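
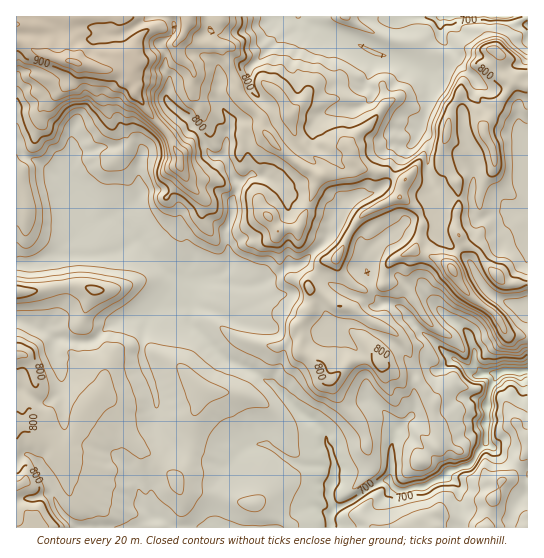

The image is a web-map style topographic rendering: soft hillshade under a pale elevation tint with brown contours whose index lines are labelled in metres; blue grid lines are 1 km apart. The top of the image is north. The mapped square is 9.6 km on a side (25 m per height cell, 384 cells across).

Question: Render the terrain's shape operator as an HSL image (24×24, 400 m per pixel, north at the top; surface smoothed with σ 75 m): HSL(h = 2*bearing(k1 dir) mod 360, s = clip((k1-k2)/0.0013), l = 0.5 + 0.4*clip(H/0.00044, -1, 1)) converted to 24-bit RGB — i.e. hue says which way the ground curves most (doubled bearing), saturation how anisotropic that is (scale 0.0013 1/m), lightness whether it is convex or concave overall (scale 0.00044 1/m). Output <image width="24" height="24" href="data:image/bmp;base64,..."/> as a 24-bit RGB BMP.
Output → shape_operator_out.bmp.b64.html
<image width="24" height="24" href="data:image/bmp;base64,Qk32BgAAAAAAADYAAAAoAAAAGAAAABgAAAABABgAAAAAAMAGAAATCwAAEwsAAAAAAAAAAAAAgIWnldykjxd5eZxTcaFhYpGNiV1/nntaWX9ZcmJijXFffqBga5mNepF8OESAamK7i8OecHusp5a6upG7WmuYU6+kwotXVZOkYK80ehByk7CEgoqLioV/c2OAeWKCorOXc3eYbIOfgJalp4qajHuMeoV2PzqTs9Q2VbEdLJA4RGYOwUtjqErAo12b27aiO2xm4pWNXx9sj6GGgIaCgpKJgVR9aZCUlqyRjXmNZnZ3cnN5i419jYGMkHeAUUeIm4tc1pKCCA1f7Ku6FKQADTMAw07gmK3PzFCgfVs0a6CMjI+Bh4J2e1xnc5yTeZ6bfmhumYNyb3Z7an1zh4dyiWxmfZB6Y0yHjGyNxNOlHSJkqMab2oS9trXtAJNedBUozpF6goede5iRkGWNioF/c2+EfKWAcWF4gmh3oJh9cW1wdHxvdHJqhqB+d4mUbkBqfoxkr8eMPjhrXJlct6VzjJx4SR21dRO0k82Qj5+AZGuNdl2QmYSGf5GEfpV+WFV1h3aEoo+GiHWHhnSHdqSfaq+kZixAd2VHetCIiFl1ozo7OGloqsqJkHZn0yp8A1ithr6Fl2VXXLKXWFx8nIWJk6SLfniLZ1F4hYZ6i6iZi5WzlJ23pWGIZjJPkEiY0eTNXKdYORlAvNOMQKGyd8WuuYDGuqP6AIXYuafZcstzPz2Mc2SEfZKJrZ6IYFlxdl6EjrCmgJ6KdGZecEg7g0tKb0mDYraSlMao1o/DICW90O3XS3OtOopKvYURMwUAMzMAMDMA37rgXCpxk59MPoI3t5qcd1ysd62sjotsi2RlfEtoipqzj6THZULIo9OZd2Zff1lfc8mPmjpAeMm9ixJDbfWMOQuK8InCu9L1a00mc0pIoXClk71sO10veWlRfHxrhH91hl6LerGfjI1Wc2JNN1WRzqGDWXNgdYFVXMeZl9XDWQ4+oP7Whg01JA8azP/PLijMWbqdWpR4UGthypCHYaZxQ31bYntpeX9ybYF5jYB2fH+Kd4CIO2lo3JpuT3G4esPNhWgsZD0aTOeCVw0vjB5UzP/y2aMAMiENmHnjr4zjoJ7it8fgv5/euH/Sa22db3GAcH5ugINug3NudWFfd0i2o/DSfTJCS7pMZjGo2rKejHg+TRdSzf7TSQBf+JagmbHzWF8gQWAqXm41bWQ0bmJCiXVig11qhHhyeGRieItSeEA9a1c2V4glEkcI8arxh9tVM0Rf5IfawZHYSMD0//7MFAB8cNhzbD1Si8CDV4yXbXuBg3yFiYB+fm9phG57jGp0oExmNd3dkWm6sm3FfnzkpOKuCSsi/ZCQQnFyNm9Dz41ZZ3hHzIZCba/Db1RpfmdsrMuRUGGKbmt+gXV1f4JyeW2CkURWPH1Rys2BLMWCQiCQvuXINn/B5KimM0xoKZ/K75vZWXM7NIMpZ1+dw9B1az9semKDgHSApceSXEZ3c2t6gm5ziYJyUmh0yTmoqzF8sO+yujlpFFaLx92zdT5vxH5efF9AJU0eLngU+4npatmkWlR5xMBmgkGhWXNTbY2Lwb6UUEFgc2R6kWeAoZN4O2GGji7e4fbTbNfNnHzSCzF3eWEobEBAY8qQy53bo4TNeLTWF9Xm+dLjQCB8ms2PWy183OiNRFl3qBc1SXw+SW92ZJFmrYJpRVCoEBUj8f/MTCuFTxJIxnGGoWGQhOXKS7OgiVJyrsOJS5RXWHI+RHkV9DW+pLRZRy5i5/rPPTVqsjCc3NmdHjhNjVZzoLpmVx4xDfx5j/uYdwxDRaChT3ugoNunnClaP6FeYoaeso/B2naIPmheO2Zneiuh68qOSULT08xSRURlN0KU6aWWIxAVOVwnt4A/oyfbzP/cLAcbld5yWj+PU65hRNR9mstksWWxRYFTRmw4y0512ni1V4+JEktn9ZiSWL+T0oWTOj93NmiCs4F37KLqN56/S1OU1PjThSViKzN4yNefLy1mlu6lnyK2jsqssWefZnijcampOUtvvdWEs267JUtZ9L+ISy+auksvq2rHKU9zrbA4fMPnqMToeI7JxLyXeC+2LVGfrdOVPS+CWsAJNMB5oGaJd5ygoHaslYivR2SKoHZSeFJOeGZhIY1M7SukjdCDSNDbeq3Ze7PLfq9neklHZYeZz62WVwxW3ep7NVWAh7rJssTiLVxzhIhgfHNddGtUeFVGdlVJXqmSfIepdbOxUUyVG+Ta1PfhOhBxf5Nig3xfk3Bcmo1mk5RcPa8/71/PoQyqRd+LyKFba7FDOT1ifXNjfWRooUWPkNNpXsewV3eMdpFcMqNGOqwnGdobo4wJ44DJ"/>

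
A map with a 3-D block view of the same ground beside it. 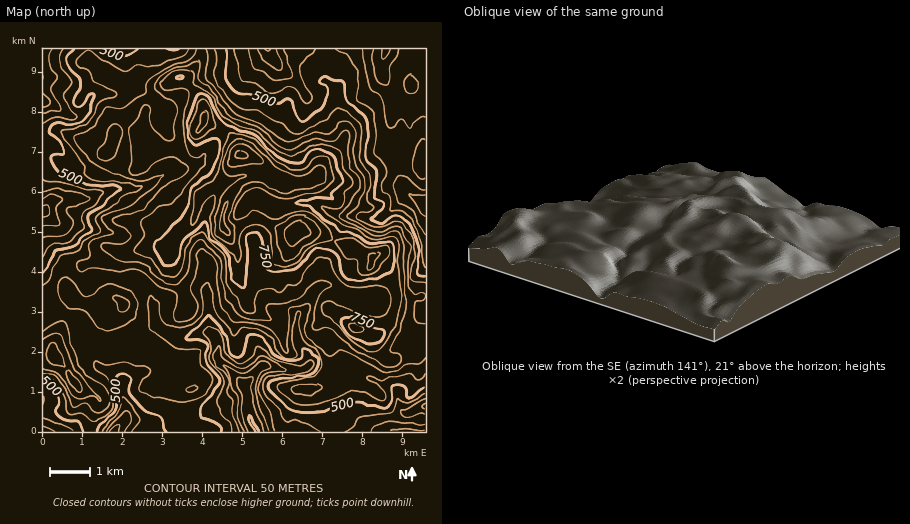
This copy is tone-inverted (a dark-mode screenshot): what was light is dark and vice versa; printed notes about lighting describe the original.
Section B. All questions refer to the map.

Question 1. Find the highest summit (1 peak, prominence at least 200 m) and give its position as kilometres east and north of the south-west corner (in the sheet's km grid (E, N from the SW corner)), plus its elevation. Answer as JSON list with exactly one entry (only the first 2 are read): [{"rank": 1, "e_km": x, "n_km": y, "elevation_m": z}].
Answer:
[{"rank": 1, "e_km": 4.96, "n_km": 6.94, "elevation_m": 962}]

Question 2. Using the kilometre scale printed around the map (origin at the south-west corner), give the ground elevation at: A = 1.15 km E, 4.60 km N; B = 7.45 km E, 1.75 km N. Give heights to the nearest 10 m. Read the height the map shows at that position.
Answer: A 590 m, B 580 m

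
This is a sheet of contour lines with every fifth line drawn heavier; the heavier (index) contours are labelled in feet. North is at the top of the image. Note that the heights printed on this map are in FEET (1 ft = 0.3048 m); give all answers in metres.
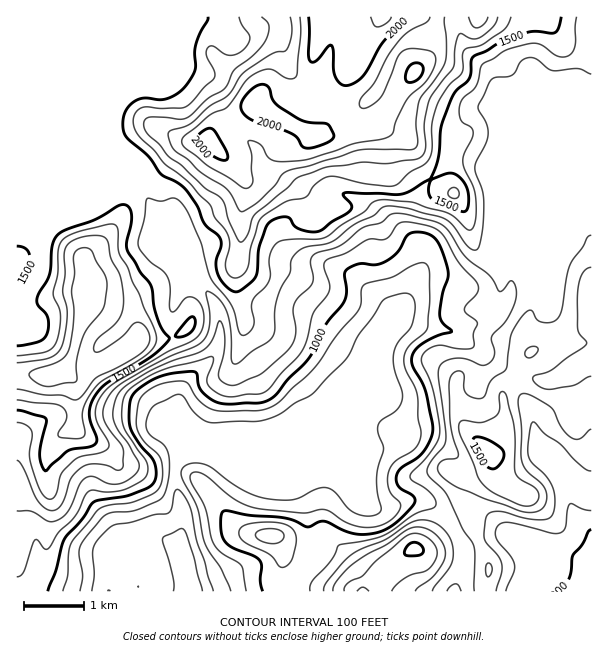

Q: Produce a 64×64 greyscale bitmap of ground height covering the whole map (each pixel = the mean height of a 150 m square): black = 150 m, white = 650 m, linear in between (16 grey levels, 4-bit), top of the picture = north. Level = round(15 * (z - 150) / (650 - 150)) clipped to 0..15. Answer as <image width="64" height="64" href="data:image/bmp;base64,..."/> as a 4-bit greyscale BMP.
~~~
<image width="64" height="64" href="data:image/bmp;base64,Qk12CAAAAAAAAHYAAAAoAAAAQAAAAEAAAAABAAQAAAAAAAAIAAATCwAAEwsAABAAAAAAAAAAAAAAABEREQAiIiIAMzMzAERERABVVVUAZmZmAHd3dwCIiIgAmZmZAKqqqgC7u7sAzMzMAN3d3QDu7u4A////AFVVRDMhESIiERASIzRFVVVWeIiImIh3ZmZndmVVVVREZVVEMyERIiIREBIjNEVVVVZniIiZiIh2Zmd3ZVVVVURlVVQzIREiIhEBEjM0RVVVVWZ4iJmZmIdmZ3dmVVVVRGZVVDMhERIhEQEiM0RFVmVVVmeIiZmZh2Znd2VVVVVEZlVUMyERERERASNERVZmZVVWZneImZmYdmd2ZVVVVVRmZlQzIhERERERI0VWZnZlVVZWZneJmYdmZ2ZVVVVVVWZmZUMyIRERERE0RVZnd2VVVVVVVniId2Z3ZVVVVmVVZmZmVDIiIhEREjRVVmZmVVVURDNEVnd2Z3dmVWZmZVVmZ3ZlQzIiIiISNFVVVUREREQzMzNFZmZnd2Znd3ZlVXd4h2VEQzMyIhI0RERDMzMzMzMzM0RVZmd3d3iId2Zmd4iHZlVVREMyI0REQzMzMzMzMzMzRFVmd3eIiZmHZmZ3iYh2ZmZVVDIjREMzMzMzMzMzMzRFVmd3iImZmIdmZniZmHZnd2ZVMjREMzMzMzMzMzMzNFVmd4iImZmIdmZmeJmYh3d3dmUzMzMzMzMzMzMzMzM0VWZ4iImZmIdmZmZ4mZmIiId3ZDMzMzMzMzMzMzMzMzNEVneIiamYdmZmd4iaqZmYiHZUMzMzMzMzMzMzMzMzMzRFZ3iaqZh2Zmd3iJqqqpmHZUMzMzMzMzMzMzMzMzMzM0RWeJqZmHZmd3eImqqqmYdUMzMzMzMzMzMzMzMzMzMzRFZ4mZmYdmd3h4iZqqqYdlQzMzMzMzMzMzMzMzMzMzNEVoiYiZh2d3iImZmqqph2VDMzMzMzMzMzMzMzMzMzM0RWiIiIiHd3iIiaqqq6mHZUMzMzNEREREMzMzMzMzMzRFeIiIiId3eIiKq7u7uYdlQzMzNFVVVVVDMzMzMzMzNEZ4h3iIh3iIiIu7zMy6mHZUMzNFVmZmZVQzMzMzMzM0Vnh3d4iIiIiIjMzMzMuph2VEREVmd2ZmVEMzMzMzMzRWd3d3iIiImZiMzMzMy7uph2VVVWZ3d2ZlRDMzMzMzRWZ3d3d3iIiJmZu7zMzLzLuph2ZlVnd3d2ZUQzMzMzNFZmd3ZneIiIiZmqqrzMu8zLqYh3ZmeId3dmVEMzMzM0VmZmZmd4iIiIiZmaq8y7u8y6mYh2Z4iHd3ZVQzMzMzRFVVVWZ3iIiIiImZmrzLu7vLqZmYdniIh3dmVEMzMzMzRVVVZneIiIiIiZmavMy7u7upmZl2eJiHd2ZVRDMzMzNEVVVmZ3iIiIiZmZq8zMu7upmJmXd4mId3ZlVEQzMzM0RVVmZmd3d3iJmZmrzczLu6mYiYd4mYiHdmZVREMzMzNFVWZmZ3d3eImZmqvNzMu6qZiIh3iZiId2ZlVUQzMzM0VVZmZmd3d4iZmaq83cy7qpmIiHiZmYh3dmZVRDMzMzRVVWZmZ3d3iJmZmrzdzLqpmIiHiaqpmId3ZlVEREMzREVVZnd3d3eImZmavMzMupmYiHiJqqmYh3dmVURERENERVZnd3d3d4iKmZq8zMu6mYiIeJmrqpiHd2VVVVVERERFZnd3d3d3eIqZmrzMy6mYiIiImau6mIh3ZmZVVVVERFVnd3d3d3d3iZmavMy7qYiIiIiZq7qYiIh3dmVVVUREVnh3d3d3d3d5iJmru7upiIiIiJmrupmZmZiHZmZlVEVmeId3d3d3d3iIiZmqqqmYiIiJmru6mZmZmZh3ZmVVVmeIh3d3d3d3eIiIiJmaqZiIiImqvMupmZqqmYh3ZmZ3eJmHd3d3d3d4iIiIiJmZmIiImau8zLqqqqqpmYd3eIiZmYd3d3d3d3iIiIiIiZmYiIiaq7zMy6qqqqmZmIiJmaqph3d3d3d3eIiIiIiIiIiZmaq7zN3Mu6qqmZmZqpmZqqmHd3d3d3d4iIiIiIiIiJmaq8zN3dzLuqqqqqqqqZmqmHd3d3d3d3iIiIiIiIiImaq8zd3d3My7uqu7u7uqmZmYd3d3d3d3eIiJmYiIiImau83d7d3d3czLu7u7u7upmYh3d3d3d3d4iJmZmIiImau83e7t3d3d3d3My7u7u7qZiHd3d3d3d3iIiZmZmZmau83e7u3d3d7u7t3czMzMupmIh3d3d3d3eIiIiZmZmau8zd7u3d3d3u7u7t3d3dy6mYiHd3d3d3d4iIiIiJmaq8zM3e7d3d7u7u7u7u3d3LqZiId3d3d3d3iIiIiIiZqru7vM3d3u7u7u7u7d3d3MupmIh3d3d3d3eIiIiIiImaqqqrzN3e7u7u3e7d3d3dy6mYh3d3d3d3d4iIiIiIiJmpmqq7zd7u7u7d3t3d3d3LqpiHd3d3d3d3iIiIiIiIiZmZmqu83u7u7d3e7d3d3dy6mYh3d3d3d3eIiIiIiIiIiImZqqvN7u3d3d7u3d3e3cupmHd3d3d3d4iIiIiIiIiIiJmqq7zd3d3d7u7t3d7ty7qYiHd3d3d3iIiIiIiIiIiIiaqru8zcze7u7+7d3u7cupiIh3d4iIiIiIiIiIiIiIiJqqqrvMzN7u7v/t3d3dy6mZiId4iIiIiIiIiIiIiIiImqqqq7zM3u7u7+7d3d3LqqmZiIiZmIiIiIiIiIiIiIiZqqqqu8ze7u7v/u3dzMu7uqmZmZmYiIiIiIiIiIiIiImqqqq7zN7u7u7/7t3cy7zLuqmZmZiIiIiIiIiIiIiIiZmqq7vM3u7u7v/+7d3LvMy6qqqpmI"/>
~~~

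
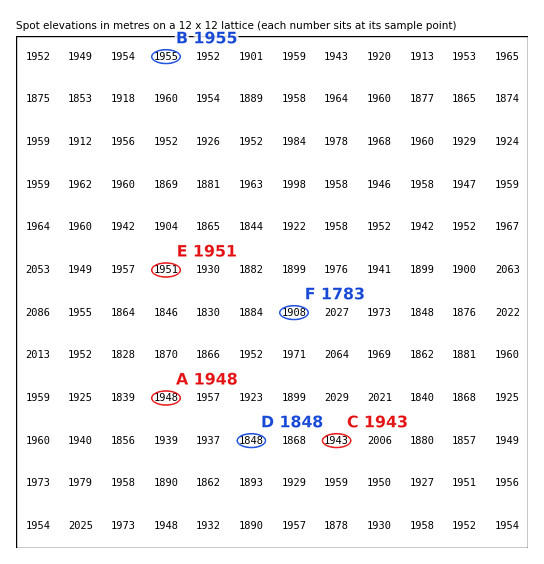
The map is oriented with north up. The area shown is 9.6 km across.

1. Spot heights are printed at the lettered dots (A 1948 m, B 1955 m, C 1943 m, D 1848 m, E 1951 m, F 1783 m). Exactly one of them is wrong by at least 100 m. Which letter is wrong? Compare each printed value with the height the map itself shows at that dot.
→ F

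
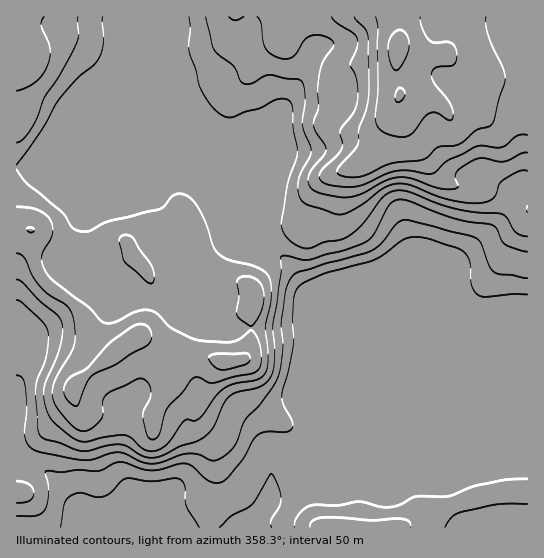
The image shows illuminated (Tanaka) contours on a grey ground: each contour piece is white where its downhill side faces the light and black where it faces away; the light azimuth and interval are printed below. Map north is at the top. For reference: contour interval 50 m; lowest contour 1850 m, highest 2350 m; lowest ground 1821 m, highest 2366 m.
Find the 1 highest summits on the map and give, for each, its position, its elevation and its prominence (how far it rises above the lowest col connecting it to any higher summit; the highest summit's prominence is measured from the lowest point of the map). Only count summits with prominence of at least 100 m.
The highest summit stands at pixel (398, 46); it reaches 2366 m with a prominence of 545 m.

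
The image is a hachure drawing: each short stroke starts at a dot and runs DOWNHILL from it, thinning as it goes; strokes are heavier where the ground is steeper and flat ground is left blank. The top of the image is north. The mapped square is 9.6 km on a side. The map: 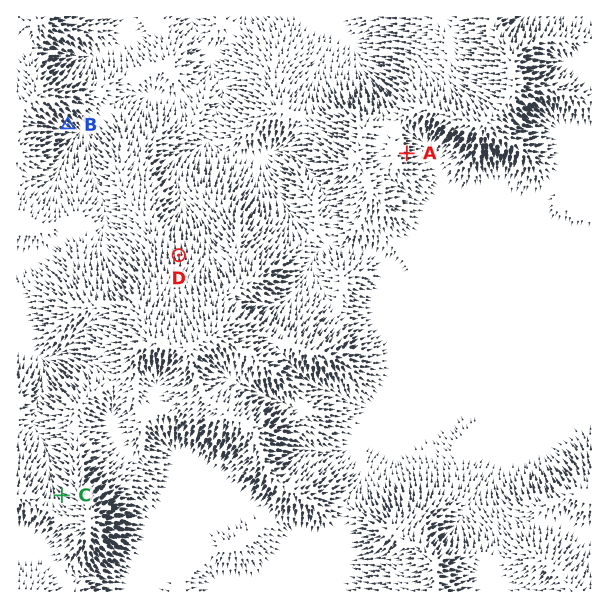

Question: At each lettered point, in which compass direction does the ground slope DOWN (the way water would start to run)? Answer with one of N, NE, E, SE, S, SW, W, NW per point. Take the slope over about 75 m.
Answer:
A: E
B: SE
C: NW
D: N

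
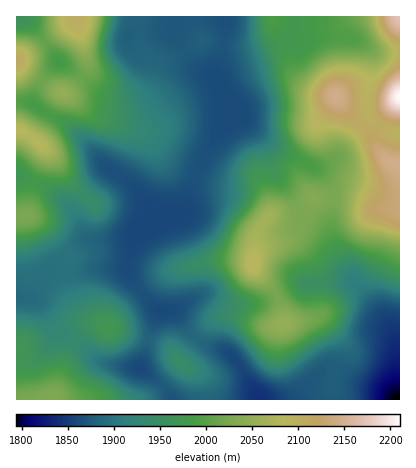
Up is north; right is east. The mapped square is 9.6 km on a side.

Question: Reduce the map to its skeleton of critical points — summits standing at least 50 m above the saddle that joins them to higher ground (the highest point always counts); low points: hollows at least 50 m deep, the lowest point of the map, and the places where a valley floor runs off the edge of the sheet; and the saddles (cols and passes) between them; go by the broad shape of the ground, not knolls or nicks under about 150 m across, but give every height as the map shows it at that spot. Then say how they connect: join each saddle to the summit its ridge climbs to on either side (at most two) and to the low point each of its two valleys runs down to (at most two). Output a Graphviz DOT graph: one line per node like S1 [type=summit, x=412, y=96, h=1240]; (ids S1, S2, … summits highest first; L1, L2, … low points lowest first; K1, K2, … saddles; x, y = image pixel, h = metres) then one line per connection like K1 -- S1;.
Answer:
graph terrain {
  S1 [type=summit, x=400, y=98, h=2211];
  S2 [type=summit, x=400, y=18, h=2173];
  S3 [type=summit, x=18, y=60, h=2109];
  S4 [type=summit, x=76, y=16, h=2104];
  S5 [type=summit, x=252, y=264, h=2090];
  S6 [type=summit, x=18, y=130, h=2085];
  S7 [type=summit, x=52, y=398, h=2031];
  S8 [type=summit, x=182, y=364, h=1944];
  L1 [type=low, x=398, y=398, h=1794];
  L2 [type=low, x=18, y=18, h=1957];
  K1 [type=saddle, x=400, y=54, h=2097];
  K2 [type=saddle, x=334, y=196, h=2026];
  K3 [type=saddle, x=276, y=296, h=2022];
  K4 [type=saddle, x=82, y=78, h=2011];
  K5 [type=saddle, x=36, y=182, h=1980];
  K6 [type=saddle, x=66, y=274, h=1898];
  K7 [type=saddle, x=196, y=340, h=1888];
  K8 [type=saddle, x=148, y=340, h=1882];
  K9 [type=saddle, x=186, y=50, h=1875];
  K10 [type=saddle, x=142, y=292, h=1867];
  K11 [type=saddle, x=196, y=176, h=1867];
  K1 -- S1;
  K1 -- S2;
  K1 -- L1;
  K2 -- S1;
  K2 -- S5;
  K2 -- L1;
  K3 -- S1;
  K3 -- S5;
  K3 -- L1;
  K4 -- S3;
  K4 -- S4;
  K4 -- L1;
  K4 -- L2;
  K5 -- S3;
  K5 -- S6;
  K5 -- L1;
  K6 -- S3;
  K6 -- S7;
  K6 -- L1;
  K7 -- S1;
  K7 -- S8;
  K7 -- L1;
  K8 -- S7;
  K8 -- S8;
  K8 -- L1;
  K9 -- S1;
  K9 -- S3;
  K9 -- L1;
  K10 -- S5;
  K10 -- S7;
  K10 -- L1;
  K11 -- S3;
  K11 -- S5;
  K11 -- L1;
}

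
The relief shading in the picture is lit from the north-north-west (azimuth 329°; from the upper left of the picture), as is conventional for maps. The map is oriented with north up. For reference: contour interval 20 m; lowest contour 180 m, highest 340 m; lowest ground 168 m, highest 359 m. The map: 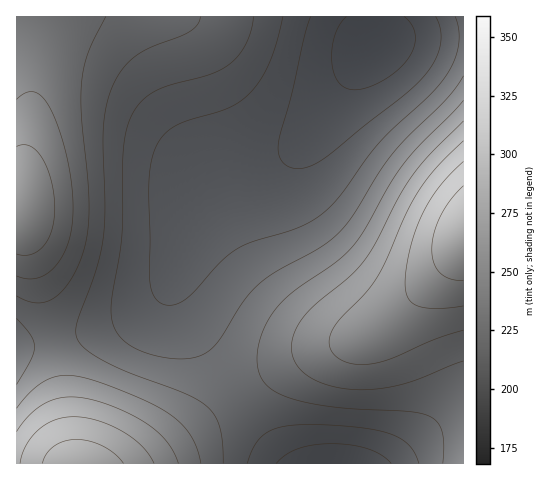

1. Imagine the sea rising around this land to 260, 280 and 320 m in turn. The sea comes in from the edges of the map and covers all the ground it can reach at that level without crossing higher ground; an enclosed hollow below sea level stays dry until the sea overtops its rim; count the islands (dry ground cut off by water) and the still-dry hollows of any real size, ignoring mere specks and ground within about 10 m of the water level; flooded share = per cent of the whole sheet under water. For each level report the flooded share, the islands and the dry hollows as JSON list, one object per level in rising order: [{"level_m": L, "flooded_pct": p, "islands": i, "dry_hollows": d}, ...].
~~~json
[{"level_m": 260, "flooded_pct": 56, "islands": 0, "dry_hollows": 0}, {"level_m": 280, "flooded_pct": 71, "islands": 0, "dry_hollows": 0}, {"level_m": 320, "flooded_pct": 93, "islands": 0, "dry_hollows": 0}]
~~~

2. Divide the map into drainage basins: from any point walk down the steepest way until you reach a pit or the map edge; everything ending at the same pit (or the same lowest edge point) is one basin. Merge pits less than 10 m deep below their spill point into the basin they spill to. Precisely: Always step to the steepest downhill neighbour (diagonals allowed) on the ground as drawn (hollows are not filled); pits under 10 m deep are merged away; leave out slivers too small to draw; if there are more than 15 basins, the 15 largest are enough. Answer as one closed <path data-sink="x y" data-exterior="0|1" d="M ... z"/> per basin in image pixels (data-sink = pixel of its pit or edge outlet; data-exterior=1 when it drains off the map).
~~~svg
<path data-sink="375 42" data-exterior="0" d="M463 16l-447 1 0 190 5 1 2 21 28 94 17 117 4 16 4 8 63 0 9-5 80-57 49-31 38-19 42-13 21-11 43-37 39-40 4-5z"/><path data-sink="335 463" data-exterior="1" d="M463 247l-42 44-43 37-21 11-42 13-30 14-57 36-63 47-25 14 323 1z"/><path data-sink="17 351" data-exterior="1" d="M20 207l-4 1 0 255 59 1-7-24-17-117-28-94z"/>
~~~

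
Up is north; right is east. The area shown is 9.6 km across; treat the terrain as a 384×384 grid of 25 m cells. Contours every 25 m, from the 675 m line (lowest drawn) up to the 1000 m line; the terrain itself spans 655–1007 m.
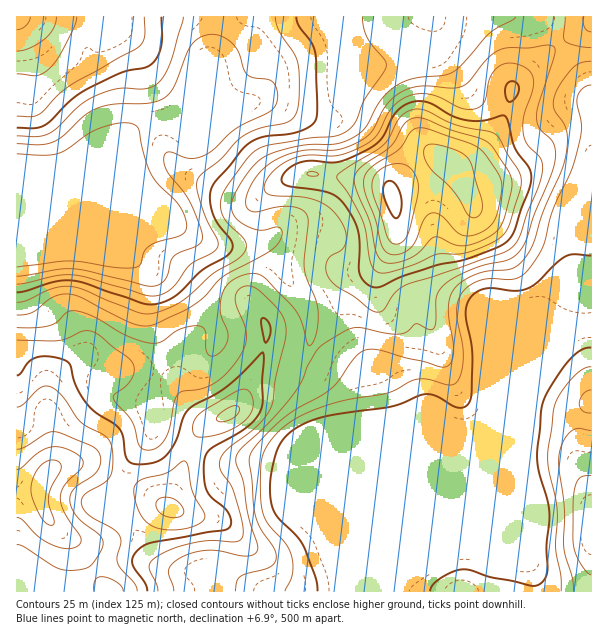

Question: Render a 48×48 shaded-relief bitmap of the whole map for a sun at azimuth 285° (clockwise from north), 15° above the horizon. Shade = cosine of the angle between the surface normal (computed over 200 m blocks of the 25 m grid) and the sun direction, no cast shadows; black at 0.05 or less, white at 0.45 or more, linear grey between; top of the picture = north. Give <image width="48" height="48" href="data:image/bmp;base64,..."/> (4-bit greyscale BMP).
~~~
<image width="48" height="48" href="data:image/bmp;base64,Qk32BAAAAAAAAHYAAAAoAAAAMAAAADAAAAABAAQAAAAAAIAEAAATCwAAEwsAABAAAAAAAAAAAAAAABEREQAiIiIAMzMzAERERABVVVUAZmZmAHd3dwCIiIgAmZmZAKqqqgC7u7sAzMzMAN3d3QDu7u4A////AIiIiJh1RFZ3d3ZndmZ4iIiJqpiIiImru4iIiIdlRVZ3d3dmZmZ4iIiJmpiIiIm8u4iId2ZVVVZneHdlVWZ4iIiIiZiIiIrMupmYdlVVVVVWd3ZVVWeIiIiIiIiIiIrdupmXZmVWd2VVZlRFVmeIiIiIiIiIiIreyqqGVWZ4iHZVZTI1Z3iIiIiIiIiIiIrey6l1RWiJqYdlZTE1Z4iIiIiIiIiIiIrey6ljNXiKqYdVZjIleIiIiIiIiIiIiIrdy6ljNFeJqYdVZkIkeIiIiIiIiIiIiIrdurp1REV5mZhVVkMkeIiIiIiIiIiIiJvMqbuXVURXmqlkVUM0aIiIiIiIiIiIiJzLmLuodlRFirp1RDM0Z4iIiIiIiIiIiKzLmKqod3ZEacyWUyIiR4iIiIiIiIiIiJzLmJmYd3dlaLy5dCERJGd4iIiIiIiIiJvKmJmHZndmeKzLp0ERI0Vnd3d4iId4iJvKmKmHZmd3eKu8ynMiNEVWZmZniIZniJvLmKqHZmd3eJmazKY0VlVWd2ZmeHVniIrLqaqHZnd2eJiJvLhUV2Zmd3Znd2RXiIm8upmHdnd3d4iIm7lkV3Zmd3d3h1NXiIirupmIh3d3d4h3mrp1Vndmd4iIh0NXiIiaqpmZmHd3iIh3ibuVRndmd4iIdjNXiIiJqpmZqXd3iZmHibuWRoh3d4d4dTNYiIiIiZmZmXd3mrqYiaqWVomHiHZ4dCNoiIiIiKqqmHd3iru6qrp2V4mYiHZ4dCNoiIiIiLu6h3d3iszLu7lmaJmYmGVnZCNXd3iIiLvLl3eHis3czLhmeaqZmGRWZDNGdmZ4iKu7mIiImrzMzLmHiqqZqXVFVTM1ZUV4iJmqmIiZmqu7zMuYmqqavJZEVVM0RDRniIiIiIiZmqqqvMupmqmazsdDV2QzMiNXiIiIiIiJmZqru7qZmqma39hDWIZCIRJHiIeIiIiIiJq8y6h3mqmb3tlDaJhjEAFGiIiIiIiIiJrN3Kh2eZmr3tlUaJl0EAEmiIiIiIiIiJrM3MqHd4mr3shVeJh1IQAUeIiIiIiIiaq8zNy5h3ib3bdmeIh2MhETZ3iIiIiImqqrvN3cuYib3bhniId2QzISRnd3d4iJqqmavN3d25ms3smIiIdlREQyNXd2Z3iJqpiKvNzMzKq87uypmIdlRFZTNHZVVneJqYeJvMy6u6q83/7KmHd1RFZkRGZDRWd4mYiImruqqqmr3//ah3iIZEZlVXZDNGZ3iIiIiKqqqqmZvv/ZdniZhUVmZndUNFZ3dmeIiImaq6qZrO/adniqljNWZodlREVndlZ4iIiJq7qYms3KiImrp0NFZod2ZVVndkVoiZiJq7qYiau6mZq7qFRFZnd2dmVWZURniZiImrqYiJmZmau7qHZVZndmd3ZmZURXiZiImqqYiIiIiZq7qIdmZmZlZ4d2ZURWiZiJmqmYiIiIiImqqZiIh2ZVZ4h2VVVWeIiJqZmIiIiIiImZmZmZmWZVV3h2VVVmeIiaqpmIiYiIiIiZmZmqqg=="/>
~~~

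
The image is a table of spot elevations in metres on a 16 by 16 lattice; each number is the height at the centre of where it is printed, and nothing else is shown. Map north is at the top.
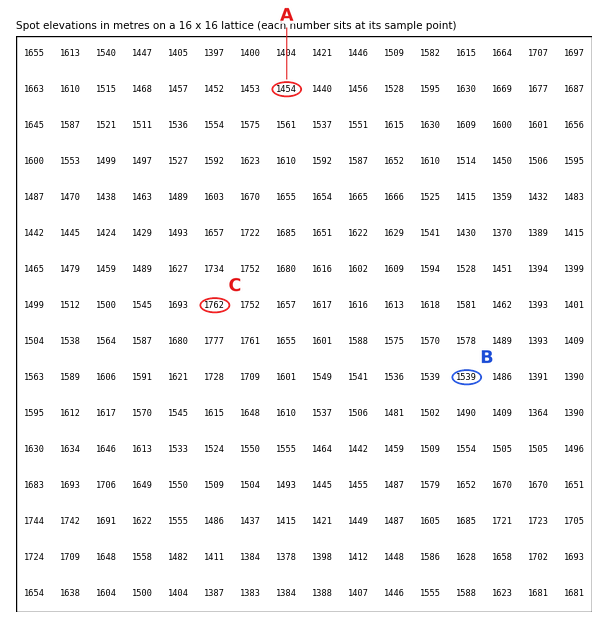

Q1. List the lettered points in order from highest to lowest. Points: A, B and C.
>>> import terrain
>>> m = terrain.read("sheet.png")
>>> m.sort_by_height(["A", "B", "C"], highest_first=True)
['C', 'B', 'A']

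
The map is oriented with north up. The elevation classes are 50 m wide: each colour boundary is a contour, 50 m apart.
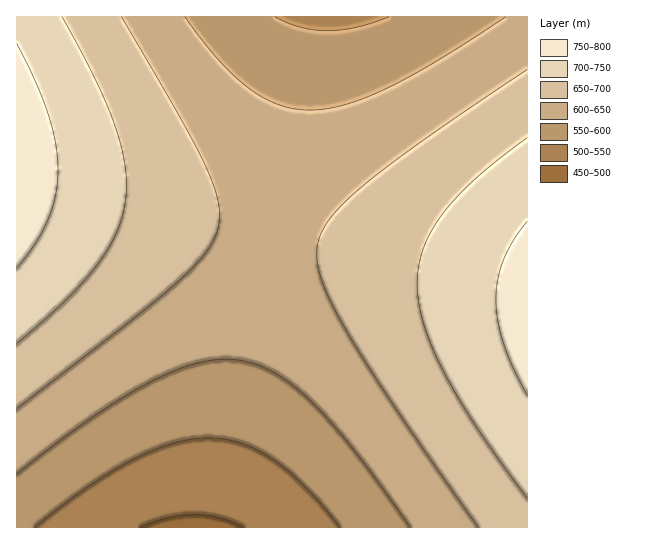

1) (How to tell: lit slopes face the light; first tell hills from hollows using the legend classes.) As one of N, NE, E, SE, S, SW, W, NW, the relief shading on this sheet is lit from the N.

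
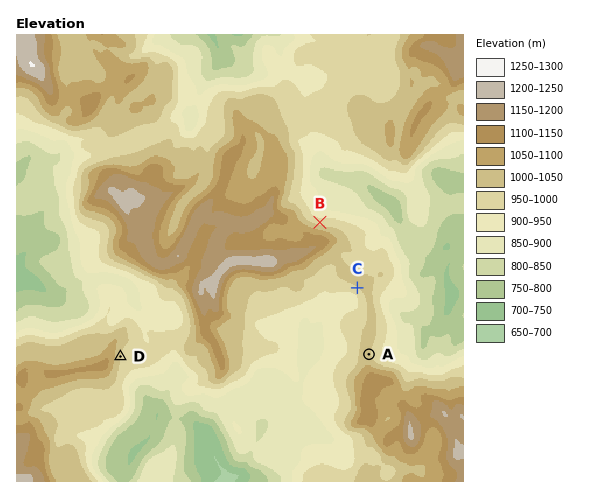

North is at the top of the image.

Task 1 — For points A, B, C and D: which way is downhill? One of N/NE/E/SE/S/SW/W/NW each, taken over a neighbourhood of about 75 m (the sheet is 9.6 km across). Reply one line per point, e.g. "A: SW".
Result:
A: E
B: N
C: SW
D: E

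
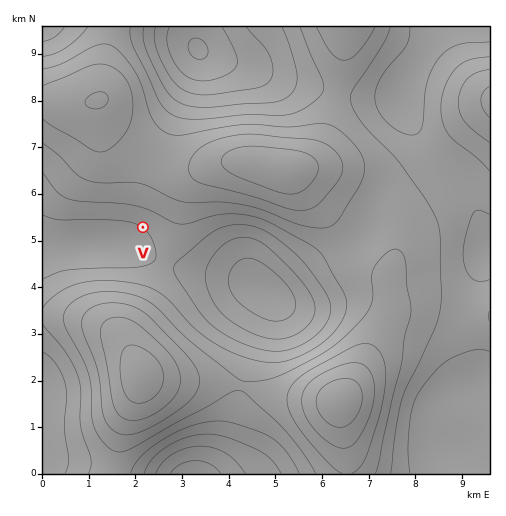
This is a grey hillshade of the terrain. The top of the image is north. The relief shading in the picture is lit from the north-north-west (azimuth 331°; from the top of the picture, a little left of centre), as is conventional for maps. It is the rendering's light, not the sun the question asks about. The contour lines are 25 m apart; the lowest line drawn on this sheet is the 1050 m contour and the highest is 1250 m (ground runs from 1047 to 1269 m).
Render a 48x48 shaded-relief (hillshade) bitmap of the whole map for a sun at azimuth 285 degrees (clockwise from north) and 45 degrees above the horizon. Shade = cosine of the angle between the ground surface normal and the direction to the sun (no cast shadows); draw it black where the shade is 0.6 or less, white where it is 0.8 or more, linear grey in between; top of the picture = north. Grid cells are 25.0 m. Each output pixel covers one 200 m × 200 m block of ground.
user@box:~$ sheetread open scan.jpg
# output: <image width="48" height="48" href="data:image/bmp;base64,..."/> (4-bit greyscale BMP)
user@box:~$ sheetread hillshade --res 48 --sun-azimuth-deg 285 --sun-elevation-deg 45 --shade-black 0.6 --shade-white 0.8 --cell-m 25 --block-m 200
<image width="48" height="48" href="data:image/bmp;base64,Qk32BAAAAAAAAHYAAAAoAAAAMAAAADAAAAABAAQAAAAAAIAEAAATCwAAEwsAABAAAAAAAAAAAAAAABEREQAiIiIAMzMzAERERABVVVUAZmZmAHd3dwCIiIgAmZmZAKqqqgC7u7sAzMzMAN3d3QDu7u4A////AJqruphkMiNWeJqpmZq7uqmGVERWd4iIiJqruqh1MiNWeJmZmZq7uql2QzNFZ4iImZqruql1MiNFZ4mZmZq7uqh1QzNFZ4iImaqru6l2QyI0Z4iIiZq7uph1MiNFZ3iImaq7y7mGUyI0VniIiJq7uphkMiI1Z3iIiaq8zLqXVDM0VneIiZq7uphkMRI0Z4iIiKq83cuoZUM0RWeIiZq8u6hlMREkZ4iIiKq83dypdUREVWeImaq8y6l1MREjVniIiKq83t25hlREVWeImavMzKmGQhEjVneIiKq83u3KhlRFVWd4iavMzLqHUyIjRWd4iKq83d3Kh1VFVmd4iZq8zLqXZDMzRWZ3iKq8zdy6h1VVZnd4iJq8zMuodVRERWZ3eKq8zMy6h2VVZnd4iJq8zcy5hmVVVWZ3d6q8zMuphmVVZmd3iJq7zdy6l2ZVVWd3eKq7y7qYdlVVZmd3eImrzd3LmHZmVmd3iKq7u7qYZlVVZmZ3eImrzN3LqYdmZmd4iau7u6mHZVVVZmZ3eImrvMzLqYh2Zmd4mbu7u6mHZlVWZmZ3eImrvMzLqph2Zmd4mbu7uqmIdmZmZWZneImru7u7qph3Zmd4mau7qpmId3ZmZVZneJqru7uqqZh3ZmZ3iaqqqpmYiHd2ZVZneJqru7qqmZh2ZmZniZqZmZmZmId2ZVZneJqqqqqZmZh2ZmZmiJmZmZmZmYh2ZVVniaqqqqmZmZh2ZmZWeIiIiZmZmZh2ZVVniaqqqpmZmZh3ZmVWd4h3iIiZmph2ZVVniaqpmYiImZmHd2ZWZ4d3eIiJmpmHZVVniZqZiId3iZmHd2ZWZ4d3d3eImZmHZVVniJmYh3ZniZmHd3Zmd4h3d3d4iZiHZmZneJmId2ZmeJmHd3ZmeJiHd3d4iIiHdmZ3iIiHZmZmeIiHd3d3iJmId3d4iIiId3d4iIh2ZVVWZ4iHd3d3iamYiHd4iJmYiIiIiIh2VVVVZ3iHd3d4mamZiHd4iJmZmIiIiIh2VVVVVnd3d3eImamZmHd3iJmamZmZmZiHZlVVVnd3d3iJmZmZmId3iImaqqqZmZiHdmZlZnd3eIiJmZmZmHd3eImaqqqpmZmId3ZmZnd3iImZmZmZmHd3d4iaqqqqmZmZiHdmZnd4mZmZmZmZiHdmZ3iZqqqqmZmZmId2ZmeImqqZmZmYiHZmZmeJmqqqmZmamYd2ZmeJq7qqmZmYiHZlVWZ4maqqmZmqqYh2ZmeJu7uqqpmZiHdURFZ4mZqqmZqqqph2ZmeKu8u7qqmZmIdUM0VniZqpmaqqqph2VWeKu8y7qqqpmYdkMzRniaqpmqqqqph2VVeJq7zLuqqqqYdkMzRXiaqpmqqrqph2VFaJqrzLuqq7qYdkMzRWiaqqqqq7uql2VFZ4mru7qqu7uodkMzRWiaqqmqq7uql2VEVniaqqqqu7updkMzRWiaqqmaq7u6l2VEVniJqpmaq7updkMzRWiaqqmaq7u6mGVEVWeImZmaq7uphkMzRXiaqqmZq7u6mGVERWeIiZmQ=="/>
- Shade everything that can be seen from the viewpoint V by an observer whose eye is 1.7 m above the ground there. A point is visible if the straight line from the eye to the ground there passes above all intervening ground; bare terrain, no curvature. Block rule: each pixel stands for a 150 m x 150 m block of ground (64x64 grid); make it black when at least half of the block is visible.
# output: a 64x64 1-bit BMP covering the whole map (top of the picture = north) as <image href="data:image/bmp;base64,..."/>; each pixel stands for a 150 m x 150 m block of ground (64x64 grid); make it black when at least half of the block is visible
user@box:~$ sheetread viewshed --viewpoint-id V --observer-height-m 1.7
<image width="64" height="64" href="data:image/bmp;base64,Qk0+AgAAAAAAAD4AAAAoAAAAQAAAAEAAAAABAAEAAAAAAAACAAATCwAAEwsAAAIAAAAAAAAA////AAAAAAAAAAAAAAAAAAAAAAAAAAAAAAAAAAAAAAAAAAAAAAAAAAAAAAAAAAAAAAAAAAAAAAAAAAAAAAAAAAAAAAAAAAAAAAAAAB4AAAAAAAAAPwAAAAAAAAB/gAAAAAAAAP/AAAAAAAAD/+AAAAAAAAf/8AAAAAAAH//4AAAAAAD///gAAAAA//+H/AAAAAP//AD8AAAAA//wABwAAAAH/8AAAAAAAAf/gAAAAAAAH/8AAAAAAAB//gAAAAAAAf/8AAAAAAAD//gAAAAAAA//+AAAAAAAH//wAAAAAAD//+AAAAAAAP//4AAAAAAA///AAAAAAAD//4AAAAAAAP//gAAAAAAA//+AAAAAAAD//8AAAAAAAP//wAAAAAAA//+AAAAAAAA//4AAAAAAAB//gAAAAAAAD/+AAAAAAAAD/AAAAAAAAAHwAAAAAAAAAMAAAAAAAAAAAAAAAAAAAAAAAAAAAAAAAAAAAAAAAAAAAAAAAAAAAAAAAAAAAAAAAAAAAAAAAAAAAAAAAAAAAAAAAAAAAAAAAAAAAAAAAAAAAAAAAAAAAAAAAAAAAAAAAAAAAAAAAAAAAAAAAAAAAAAAAAAAAAAAAAAAAAAAAAAAAAAAAAAAAAAAAAAAAAAAAAAAAAAAAAAAAAAAAAAAAAAAAAAAAAAAAAAAAAAAAAAAAAAAAAAAAA=="/>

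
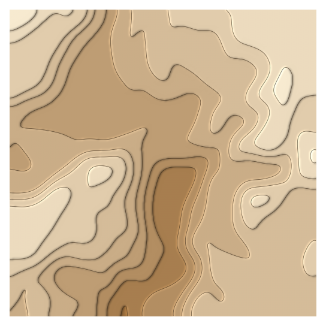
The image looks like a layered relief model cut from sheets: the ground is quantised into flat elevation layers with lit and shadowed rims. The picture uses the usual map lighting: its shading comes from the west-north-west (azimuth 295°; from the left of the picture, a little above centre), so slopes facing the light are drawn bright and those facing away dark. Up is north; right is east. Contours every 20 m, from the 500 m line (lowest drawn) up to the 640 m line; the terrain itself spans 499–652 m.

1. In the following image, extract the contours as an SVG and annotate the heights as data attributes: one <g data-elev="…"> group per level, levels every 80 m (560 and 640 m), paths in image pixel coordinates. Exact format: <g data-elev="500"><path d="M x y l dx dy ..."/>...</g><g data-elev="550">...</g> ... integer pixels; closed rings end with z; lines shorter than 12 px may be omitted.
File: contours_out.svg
<g data-elev="560"><path d="M73 316l5-9 0-5-20-15-4-7 1-6 5-5 8-3 35 6 22-15 4-4 9-21-2-32 6-29 0-27 5-14-2-2-3 0-34 11-30 1-24-8-30-4-3-1-1-3 9-10 20-10 10-9 17-36 26-35 4-14"/><path d="M10 147l4-3 4 1 10 12 3 7-1 4-5 3-15-2"/><path d="M117 10l-6 24 0 10 3 22 7 14 9 9 13 2 17 9 11 0 18-7 8 3 3 3 0 6-5 16-7 15 0 4 9 5 19 4 4 5-1 14-9 15-6 32-11 24 0 7 8 16 0 12-16 28-3 14"/></g><g data-elev="640"><path d="M316 150l-4 1-2 5 2 6 4 1"/><path d="M281 104l3 1 3-4 6-18-1-10-6-6-2 1-2 3-8 18 1 6z"/><path d="M10 31l8-3 11-7 6-5 2-6"/></g>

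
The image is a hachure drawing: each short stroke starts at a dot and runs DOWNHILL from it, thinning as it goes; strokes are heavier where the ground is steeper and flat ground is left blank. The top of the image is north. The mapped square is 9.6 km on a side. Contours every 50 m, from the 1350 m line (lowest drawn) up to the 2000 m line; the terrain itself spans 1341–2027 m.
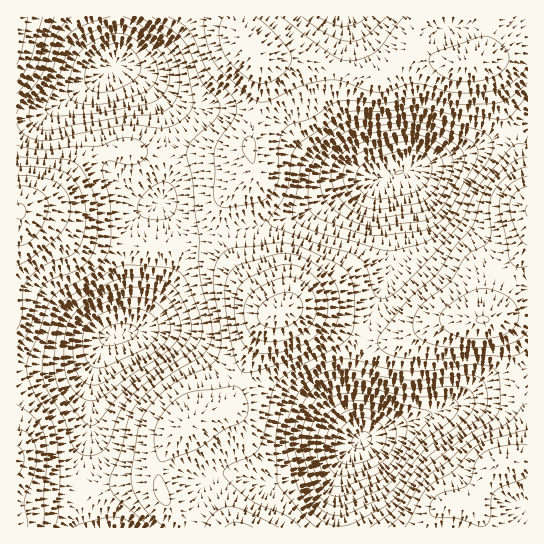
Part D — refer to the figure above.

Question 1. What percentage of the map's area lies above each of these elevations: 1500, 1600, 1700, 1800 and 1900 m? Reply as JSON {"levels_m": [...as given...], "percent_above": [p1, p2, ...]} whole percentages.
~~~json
{"levels_m": [1500, 1600, 1700, 1800, 1900], "percent_above": [94, 85, 70, 41, 10]}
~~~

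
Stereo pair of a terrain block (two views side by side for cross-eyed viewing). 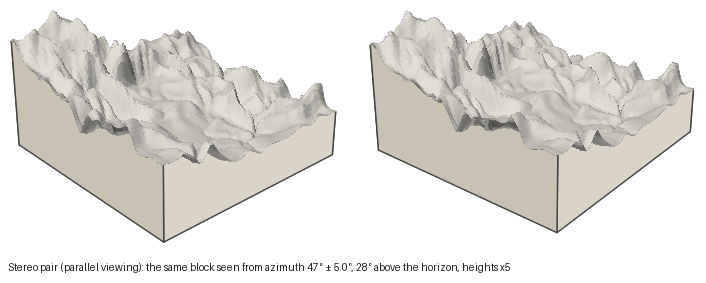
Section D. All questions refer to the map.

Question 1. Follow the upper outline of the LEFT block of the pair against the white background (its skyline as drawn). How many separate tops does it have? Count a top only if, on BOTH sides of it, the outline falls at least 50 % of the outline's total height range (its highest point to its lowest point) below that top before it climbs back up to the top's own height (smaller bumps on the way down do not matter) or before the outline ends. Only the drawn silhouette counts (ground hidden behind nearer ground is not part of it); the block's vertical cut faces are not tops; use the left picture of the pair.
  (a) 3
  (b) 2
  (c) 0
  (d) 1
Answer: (c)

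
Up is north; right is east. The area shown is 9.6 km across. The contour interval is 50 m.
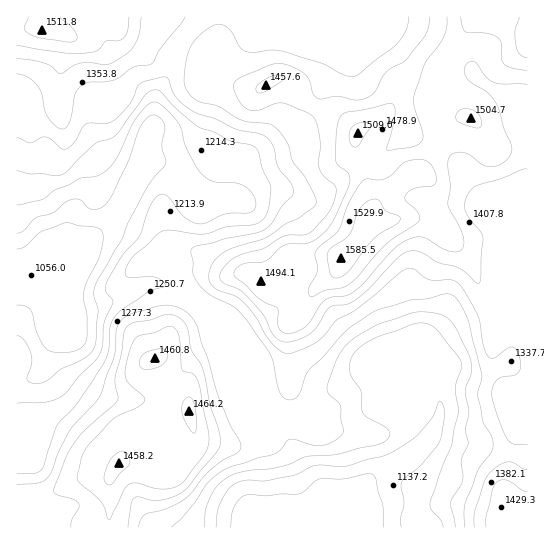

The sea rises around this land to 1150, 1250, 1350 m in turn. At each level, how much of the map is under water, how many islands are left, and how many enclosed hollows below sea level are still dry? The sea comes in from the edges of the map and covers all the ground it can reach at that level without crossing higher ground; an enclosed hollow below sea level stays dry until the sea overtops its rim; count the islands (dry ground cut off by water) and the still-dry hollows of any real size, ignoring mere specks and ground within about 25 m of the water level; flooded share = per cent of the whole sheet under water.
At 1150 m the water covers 11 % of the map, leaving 0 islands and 0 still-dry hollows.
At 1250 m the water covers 30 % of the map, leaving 0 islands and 0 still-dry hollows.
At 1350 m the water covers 56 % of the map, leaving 0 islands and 0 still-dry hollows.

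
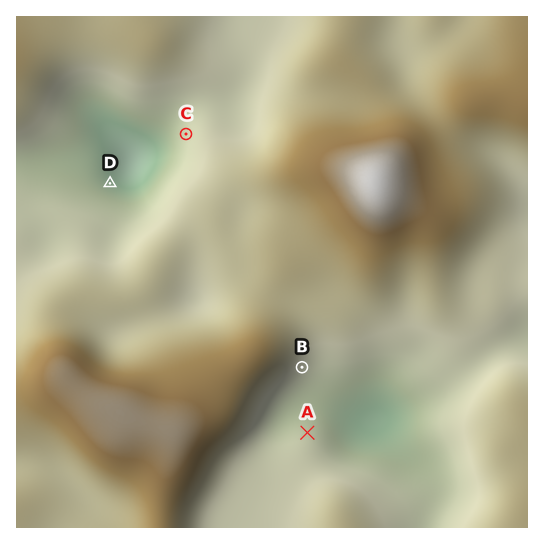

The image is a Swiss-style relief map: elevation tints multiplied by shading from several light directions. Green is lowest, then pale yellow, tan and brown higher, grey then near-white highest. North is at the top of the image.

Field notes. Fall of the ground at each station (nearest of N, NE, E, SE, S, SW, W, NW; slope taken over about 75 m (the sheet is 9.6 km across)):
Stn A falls N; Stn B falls SE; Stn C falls W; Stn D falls NE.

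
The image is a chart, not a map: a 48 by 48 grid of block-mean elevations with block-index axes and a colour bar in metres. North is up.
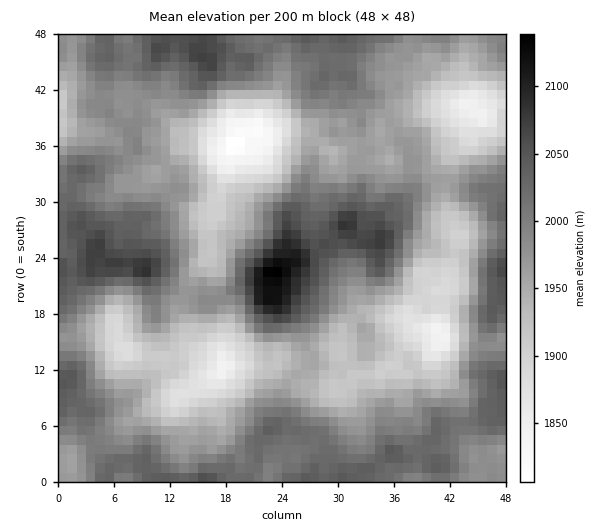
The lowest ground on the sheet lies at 1800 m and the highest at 2145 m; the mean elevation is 1975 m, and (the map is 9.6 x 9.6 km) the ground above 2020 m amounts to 22.3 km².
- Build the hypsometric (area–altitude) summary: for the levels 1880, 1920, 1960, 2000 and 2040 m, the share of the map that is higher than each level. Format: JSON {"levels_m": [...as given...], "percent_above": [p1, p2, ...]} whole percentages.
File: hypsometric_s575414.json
{"levels_m": [1880, 1920, 1960, 2000, 2040], "percent_above": [94, 82, 63, 36, 11]}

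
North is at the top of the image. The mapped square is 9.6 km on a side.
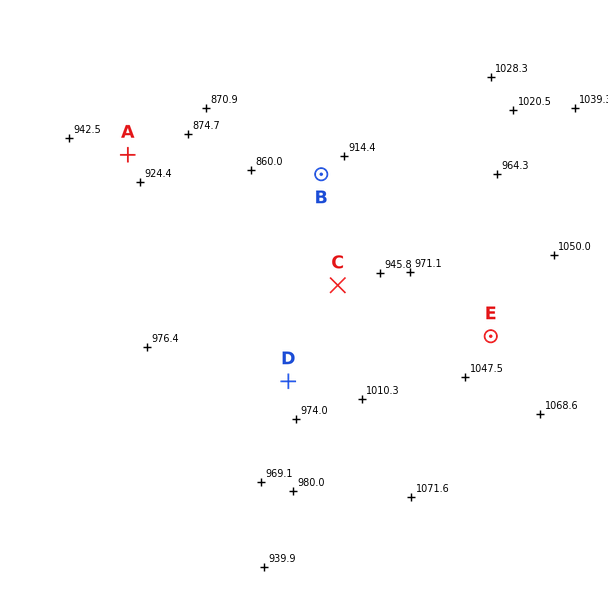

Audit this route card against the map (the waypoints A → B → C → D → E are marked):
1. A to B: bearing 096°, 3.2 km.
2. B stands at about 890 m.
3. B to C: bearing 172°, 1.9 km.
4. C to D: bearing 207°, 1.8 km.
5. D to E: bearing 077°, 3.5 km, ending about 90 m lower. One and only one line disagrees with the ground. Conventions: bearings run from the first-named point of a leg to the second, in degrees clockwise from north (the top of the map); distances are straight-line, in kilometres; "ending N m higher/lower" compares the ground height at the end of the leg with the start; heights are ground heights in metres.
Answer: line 5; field sense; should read higher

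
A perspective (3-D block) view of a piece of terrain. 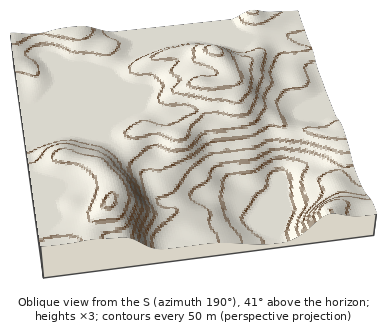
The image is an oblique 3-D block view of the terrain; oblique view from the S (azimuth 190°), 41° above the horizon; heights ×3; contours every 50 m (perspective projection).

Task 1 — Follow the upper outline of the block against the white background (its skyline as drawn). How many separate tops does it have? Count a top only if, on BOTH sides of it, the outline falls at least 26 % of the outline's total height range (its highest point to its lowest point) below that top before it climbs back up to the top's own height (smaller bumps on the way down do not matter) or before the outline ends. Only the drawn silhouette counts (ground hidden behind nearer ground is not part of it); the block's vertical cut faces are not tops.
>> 0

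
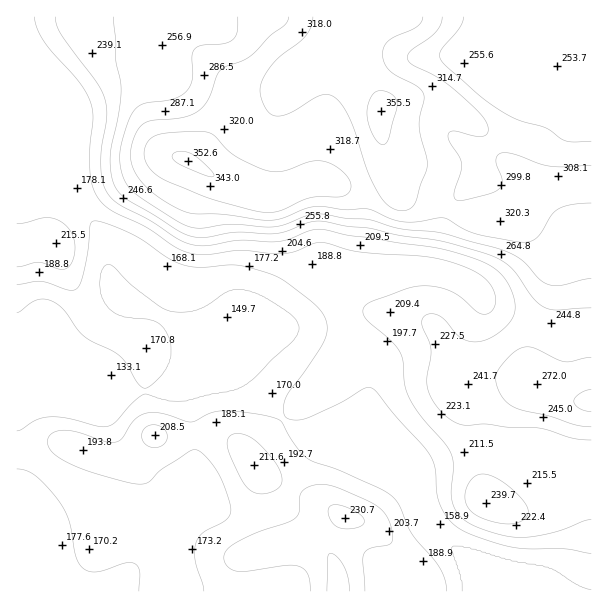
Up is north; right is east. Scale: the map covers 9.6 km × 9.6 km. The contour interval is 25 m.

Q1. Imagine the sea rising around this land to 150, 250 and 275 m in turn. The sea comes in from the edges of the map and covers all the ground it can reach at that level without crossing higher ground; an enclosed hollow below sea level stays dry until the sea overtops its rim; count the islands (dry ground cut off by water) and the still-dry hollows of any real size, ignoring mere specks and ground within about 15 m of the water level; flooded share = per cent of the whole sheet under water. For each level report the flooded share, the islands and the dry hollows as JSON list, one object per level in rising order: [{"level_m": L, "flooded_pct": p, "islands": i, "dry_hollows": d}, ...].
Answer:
[{"level_m": 150, "flooded_pct": 8, "islands": 0, "dry_hollows": 0}, {"level_m": 250, "flooded_pct": 66, "islands": 0, "dry_hollows": 0}, {"level_m": 275, "flooded_pct": 76, "islands": 0, "dry_hollows": 0}]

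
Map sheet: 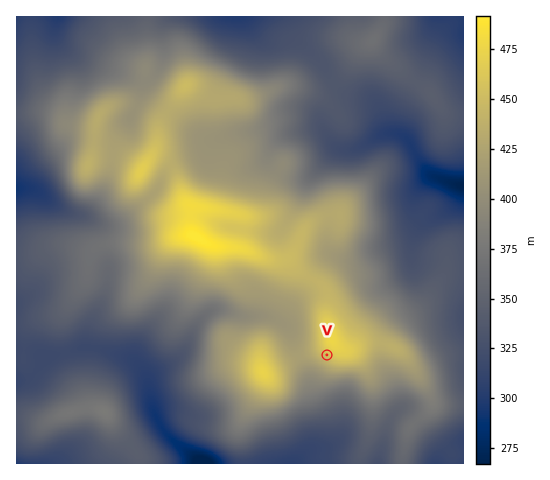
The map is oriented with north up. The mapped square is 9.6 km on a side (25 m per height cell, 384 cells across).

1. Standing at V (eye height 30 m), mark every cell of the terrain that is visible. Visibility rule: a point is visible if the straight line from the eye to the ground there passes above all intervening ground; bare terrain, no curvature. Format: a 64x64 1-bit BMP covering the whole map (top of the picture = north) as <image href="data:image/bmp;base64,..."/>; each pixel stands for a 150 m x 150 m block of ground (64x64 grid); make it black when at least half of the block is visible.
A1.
<image width="64" height="64" href="data:image/bmp;base64,Qk0+AgAAAAAAAD4AAAAoAAAAQAAAAEAAAAABAAEAAAAAAAACAAATCwAAEwsAAAIAAAAAAAAA////AAAAAAAAAAAA////AwAAAAB///8BAAAAAH///wAAAAAA////AAAAAAB///+AAAAAAA///8AAAAAAB///4AAAAAAH//PwAAAAAAP/8fAAAAAAB//h8AAAAAAH/+HgAAAAAA//98AAAAAAH///wAAAAAAf/+eAAAAAAB//g4AAAAAAH/8DAAAAAAAf/wYAAAAAAB/8AAAAAAAAH/gAAAAAAAAf+AAAAAAAA//wAAADAMAB/+AAAAHg/f//wAAAAeD////AAAAA4H///+AAAADgf///4AAAgEA////gAADAQB///8AAAOAAH///wAAAcAAP///AAAAwAAf/4eAAAAAAA/gA4AAAAAAAQADwAAAAAAAAMHwAAAAAAAD4PwAAAAAAA/wfAAAAAAA4AAYAAAAAAAAAAAAAAAAAAAAAAAAAAAAAAAAAAAAAAAAAAAAAAAAAAAAAAAAAAAAAAAAAAAAAAAAAAAAAAAAAAAAAAAAAAAAAAAAAAAAAAAAAAAAAAAAAAAAAAAAAAAAAAAAAAwAAAADAAAAHAAAAB+AAAAcAAAAP4AAADAAAAD/wAAAYAAAA8AAAABAAAABwAAAAEAAAAAAAAAAAAAAAAAAAAAAAAAAAAAAAAAAAAAAAAAwAAAAAAAAAHAAAAAAAAAA+AAAAAAAAAB4AAAAAAAAADwAAAAAAAAACAA=="/>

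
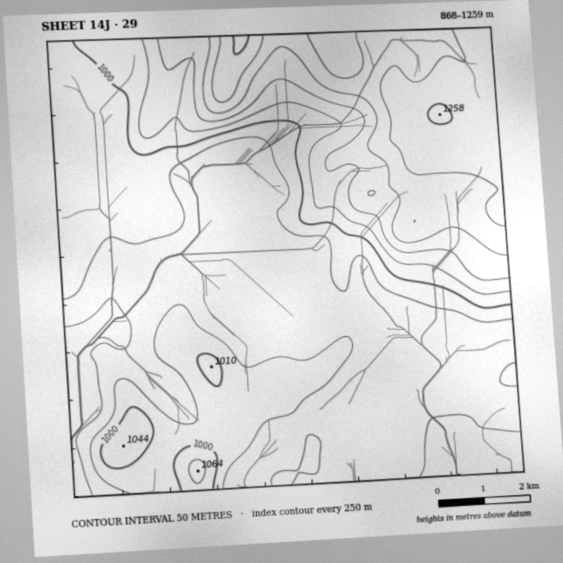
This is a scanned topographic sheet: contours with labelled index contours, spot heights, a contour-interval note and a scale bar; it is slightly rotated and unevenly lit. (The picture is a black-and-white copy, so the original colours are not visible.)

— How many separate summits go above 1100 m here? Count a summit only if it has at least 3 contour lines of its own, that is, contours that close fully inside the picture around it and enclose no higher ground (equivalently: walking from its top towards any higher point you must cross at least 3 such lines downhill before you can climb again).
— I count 0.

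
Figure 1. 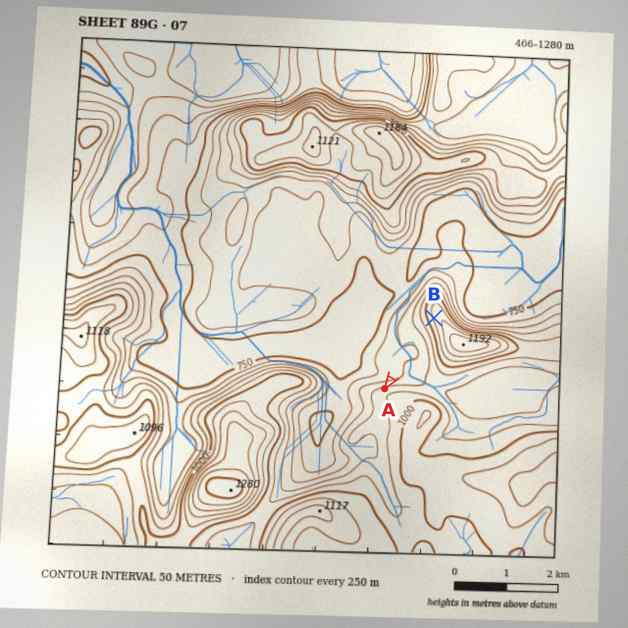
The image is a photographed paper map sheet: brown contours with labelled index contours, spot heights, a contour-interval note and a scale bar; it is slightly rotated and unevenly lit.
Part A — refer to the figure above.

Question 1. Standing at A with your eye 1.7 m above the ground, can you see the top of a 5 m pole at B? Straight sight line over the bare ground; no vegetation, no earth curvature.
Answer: yes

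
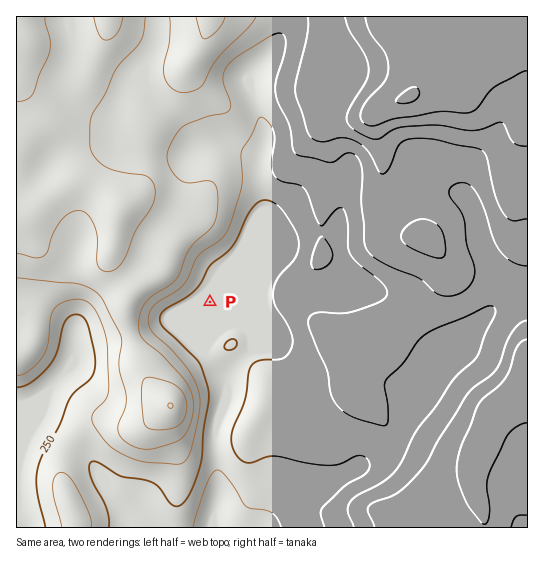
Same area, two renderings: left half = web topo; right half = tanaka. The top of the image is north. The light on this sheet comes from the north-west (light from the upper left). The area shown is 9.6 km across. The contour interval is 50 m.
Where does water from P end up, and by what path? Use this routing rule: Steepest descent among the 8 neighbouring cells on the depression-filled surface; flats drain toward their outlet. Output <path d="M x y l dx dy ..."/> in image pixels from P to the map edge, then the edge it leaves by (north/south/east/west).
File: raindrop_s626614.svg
<path d="M210 302l0 48-3 4 0 3 15 14 4 8 0 34-8 17-1 8-2 1 0 20 2 2 0 45-2 1 0 20"/>
exit: south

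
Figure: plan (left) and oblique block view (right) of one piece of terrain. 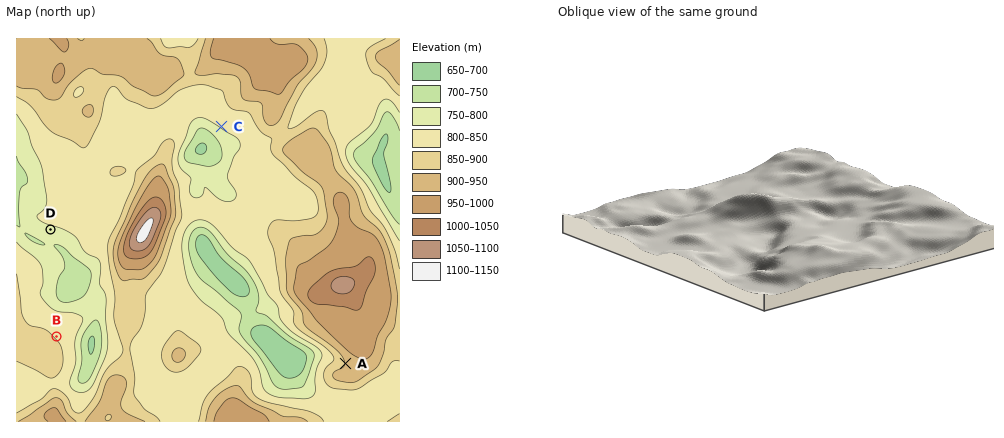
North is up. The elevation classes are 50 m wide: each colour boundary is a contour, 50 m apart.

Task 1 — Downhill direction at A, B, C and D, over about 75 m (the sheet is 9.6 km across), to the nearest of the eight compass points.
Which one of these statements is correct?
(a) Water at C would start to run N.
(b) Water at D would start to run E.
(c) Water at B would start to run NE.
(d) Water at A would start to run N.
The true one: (c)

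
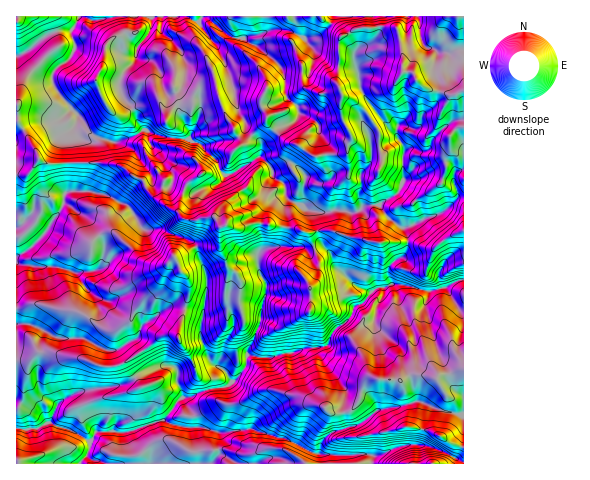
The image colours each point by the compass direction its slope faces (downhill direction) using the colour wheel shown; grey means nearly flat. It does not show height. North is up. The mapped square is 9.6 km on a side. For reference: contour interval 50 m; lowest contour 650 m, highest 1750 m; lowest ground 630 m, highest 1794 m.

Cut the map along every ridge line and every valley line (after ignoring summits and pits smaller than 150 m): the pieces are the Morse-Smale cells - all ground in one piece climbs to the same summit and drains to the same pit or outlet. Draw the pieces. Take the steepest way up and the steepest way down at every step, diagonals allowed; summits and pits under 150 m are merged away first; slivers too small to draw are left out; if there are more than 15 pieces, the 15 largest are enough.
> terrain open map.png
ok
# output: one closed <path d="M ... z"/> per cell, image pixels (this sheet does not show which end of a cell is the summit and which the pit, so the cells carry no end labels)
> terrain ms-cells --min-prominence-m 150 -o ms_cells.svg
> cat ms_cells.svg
<path d="M463 16l-268 0-5 9 0 4 22 39 5 17-11 0-6 2-5 7-2 8-12 0-2-1-5-13 2-17-9-16-8-4-15-2-9-7-2-4 1-6-9 0-17 10-6 26-7 13 12 25 10 9 6 0 13-8 19-6 6 2 6 14 0 6 12 8 0 16 9 9 6 2 9 13-2 4-15 10-1 4 5 3 4 1 12-5 8-2 5-3 6-8 10-3 23-15 5 1 9 10 1 8 8 6 5 6 1 36-7 21 22 2 4 2 17-2 6 4 7 16 4 5 15 14 16 6 6-4 13-3-2-16 8-9 8-5 3-5 1-12-5-10 38-15 17-15 6-2z"/><path d="M463 280l-17 8-14 3-32-7-23 4-14 15-10 5-2 8-19 17-6 13-22 2-33 10-23-2-2 11-14 15-7 5-12 1-24 10-7 0-19 22 12 6 12 2 13-1 18 5 35-3 26 9 6 0 29 16 23 2 33-1 2 1-1 8 92 0z"/><path d="M195 247l-21 11-6 6-10 20-21 23-7 14-13 9-13-1-27-18-15-1-21-6-10 0-15 5 0 118 9 3 11-1 11-6 5 0 30 13 8 6 0 7-9 15 289 0 2-4-2-5-33 1-23-2-29-16-6 0-26-9-35 3-18-5-13 1-12-2-12-6 19-22 7 0 24-10 12-1 7-5-10-14-7-2-5-5-10-24 0-11 6-31 0-21z"/><path d="M194 16l-114 0-10 15-9-1-8 2-11 6-16 14-9 4-1 118 11 1 12-17 10 6 67 0 8 4 10 9 6-10 0-6 10 12 3 9 5 4 8 2 6-4 13 5 5-9 11-5 2-4-5-9-19-15 0-16-12-8-2-10-6-12-23 6-13 8-6 0-10-9-12-25 7-13 6-26 17-10 9 0-1 6 2 4 9 7 15 2 8 4 9 16-2 17 5 13 2 1 12 0 2-8 5-7 16-3-4-16-22-39z"/><path d="M39 158l-12 17-11 0 0 133 15-4 10 0 21 6 15 1 27 18 13 1 13-9 7-14 21-23 10-20 6-6 14-6 8-7-7-5-28-10-17 0-6-6-6-14-7-6-5-2 14-22 0-4-10-8-8-4-13-1-54 1z"/><path d="M260 157l-30 18-5 0-6 8-5 3-8 2-12 5-9-3-7 20 3 6 7 4 26-3 9 10-3 1-1 14-3 3-20 3 10 26 0 21-6 31 0 11 10 24 5 5 7 2 10 14 14-15 1-16 6-9 8-22 0-11 5-14 0-12-7-12-1-16 7-7 12-1 5-4 5-19 0-27-3-12-11-9-1-8z"/><path d="M321 246l-10 3-32-3-14 2-6 4-1 13 2 9 6 9 0 12-5 14-1 16-13 26 1 5 23 2 33-10 22-2 6-13 19-17 2-8 10-5 5-6 3-4-16-7-15-14-4-5-7-16z"/><path d="M463 197l-5 1-17 15-38 15 5 10-1 12-3 5-8 5-8 9 0 9 3 6 16 2 25 5 14-3 18-9z"/><path d="M137 177l-3 1-5 8 1 1-10 15 5 2 7 6 6 14 6 6 17 0 28 10 7 7 18-1 5-4 1-14 3-1-9-10-17 3-15-2-6-7-19-12-10-10-3-7z"/><path d="M52 423l-5 0-11 6-20-1 1 36 63-1 7-8 3-13-8-6z"/><path d="M78 16l-60 0-2 5 0 34 10-3 16-14 11-6 8-2 9 1 4-4z"/><path d="M141 162l-6 14 9 6 3 7 10 10 21 13 7-23-13-5-5 4-12-3-2-3-3-9z"/>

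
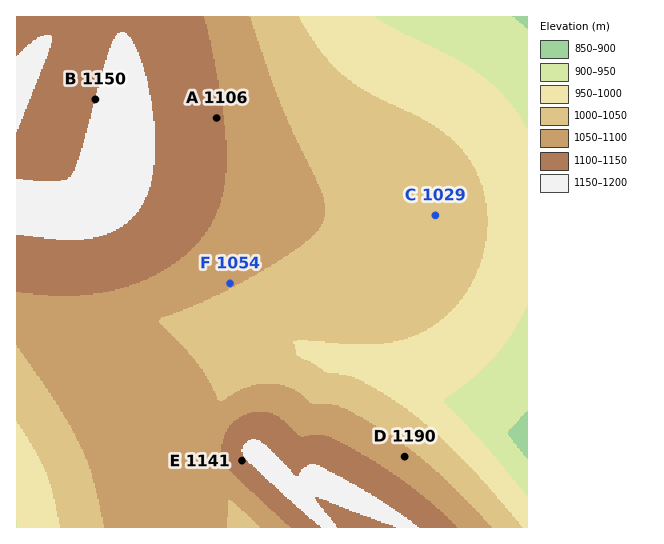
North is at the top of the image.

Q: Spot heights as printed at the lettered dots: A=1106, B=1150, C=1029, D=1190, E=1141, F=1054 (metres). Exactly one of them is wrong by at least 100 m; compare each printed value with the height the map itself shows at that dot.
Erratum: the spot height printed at D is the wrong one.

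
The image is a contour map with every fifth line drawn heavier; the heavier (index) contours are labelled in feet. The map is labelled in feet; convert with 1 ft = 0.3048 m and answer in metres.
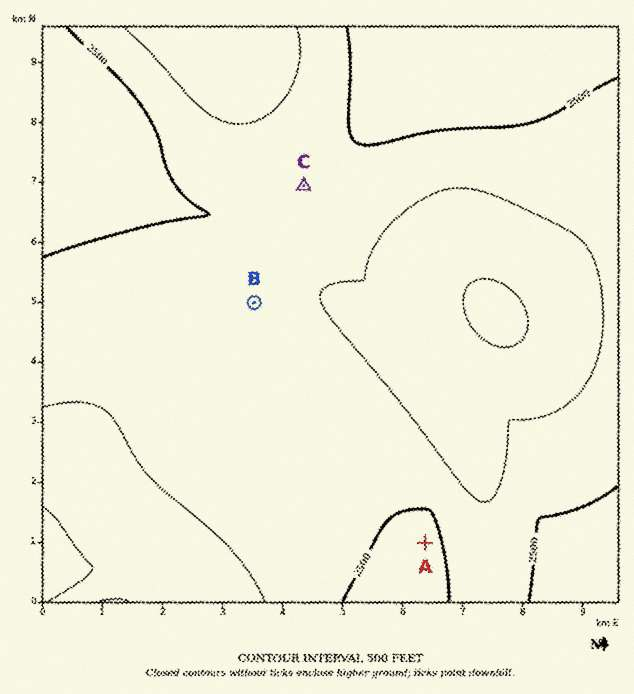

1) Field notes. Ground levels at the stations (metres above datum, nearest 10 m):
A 740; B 830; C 780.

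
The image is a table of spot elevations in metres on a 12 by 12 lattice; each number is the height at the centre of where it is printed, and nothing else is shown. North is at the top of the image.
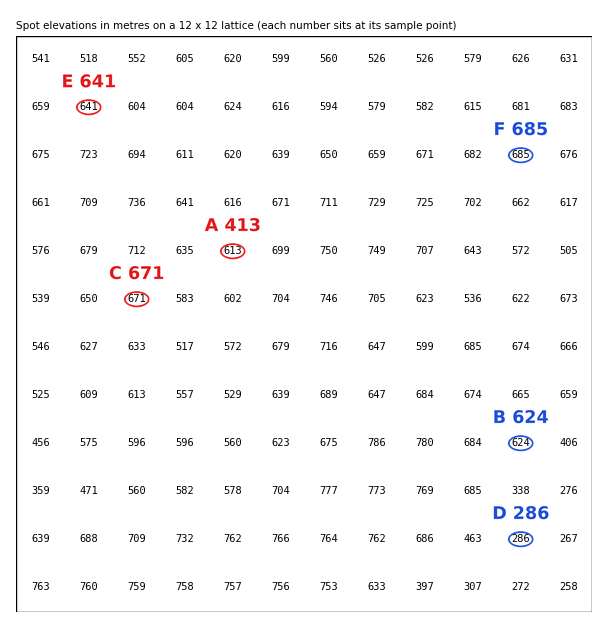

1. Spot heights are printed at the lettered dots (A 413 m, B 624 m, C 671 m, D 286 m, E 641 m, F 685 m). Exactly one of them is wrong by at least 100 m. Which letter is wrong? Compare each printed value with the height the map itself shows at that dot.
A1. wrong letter A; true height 613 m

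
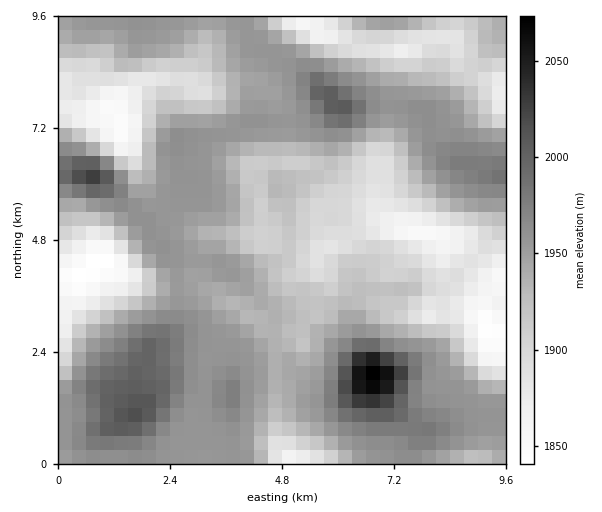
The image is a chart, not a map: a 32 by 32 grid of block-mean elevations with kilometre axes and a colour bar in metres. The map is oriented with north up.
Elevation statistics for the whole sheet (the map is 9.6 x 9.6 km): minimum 1840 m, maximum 2075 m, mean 1935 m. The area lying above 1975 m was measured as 10.4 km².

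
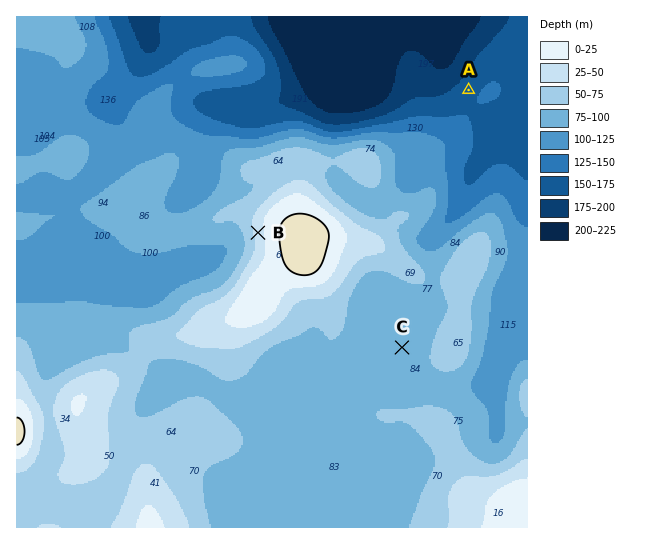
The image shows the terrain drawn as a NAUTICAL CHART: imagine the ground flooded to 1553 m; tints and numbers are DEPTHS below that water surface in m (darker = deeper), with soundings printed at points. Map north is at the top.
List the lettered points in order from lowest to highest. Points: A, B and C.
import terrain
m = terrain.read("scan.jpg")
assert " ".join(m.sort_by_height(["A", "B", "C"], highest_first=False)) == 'A C B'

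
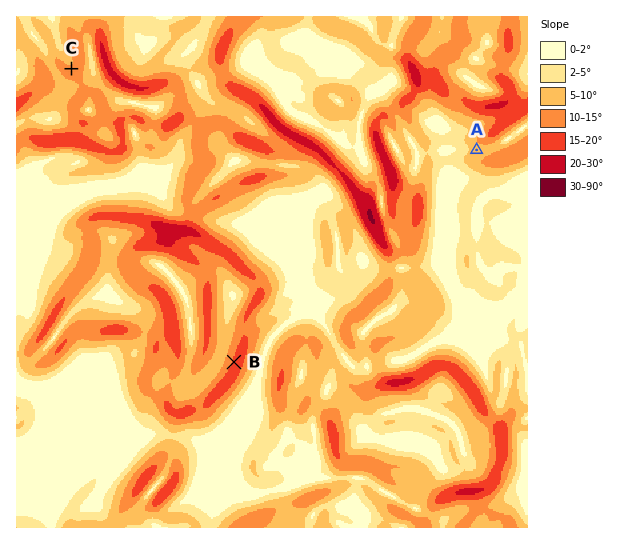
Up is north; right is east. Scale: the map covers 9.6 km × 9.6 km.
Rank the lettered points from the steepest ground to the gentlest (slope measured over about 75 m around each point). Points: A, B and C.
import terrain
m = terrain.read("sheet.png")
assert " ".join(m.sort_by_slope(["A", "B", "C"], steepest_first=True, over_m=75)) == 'B C A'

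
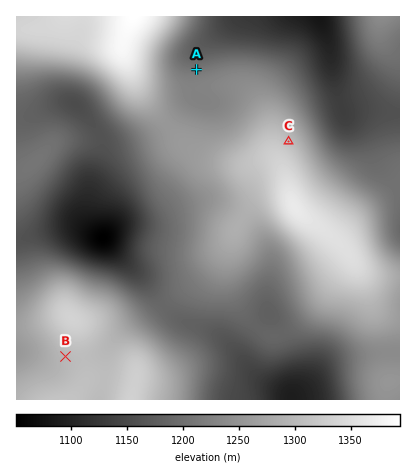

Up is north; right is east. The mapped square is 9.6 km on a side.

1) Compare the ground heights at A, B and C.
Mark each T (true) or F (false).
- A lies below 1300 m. T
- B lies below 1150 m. F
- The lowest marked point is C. F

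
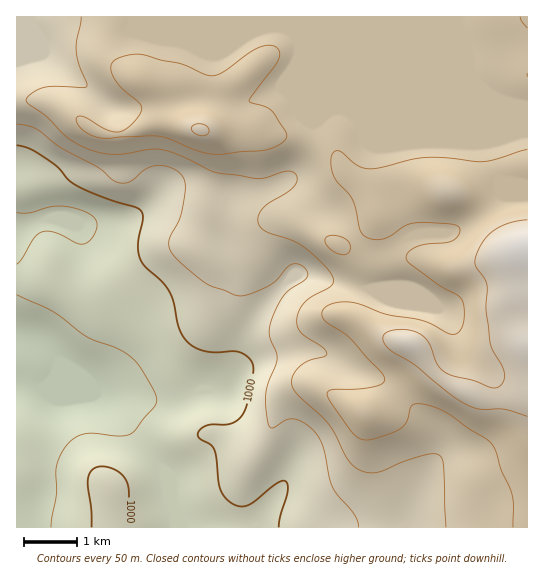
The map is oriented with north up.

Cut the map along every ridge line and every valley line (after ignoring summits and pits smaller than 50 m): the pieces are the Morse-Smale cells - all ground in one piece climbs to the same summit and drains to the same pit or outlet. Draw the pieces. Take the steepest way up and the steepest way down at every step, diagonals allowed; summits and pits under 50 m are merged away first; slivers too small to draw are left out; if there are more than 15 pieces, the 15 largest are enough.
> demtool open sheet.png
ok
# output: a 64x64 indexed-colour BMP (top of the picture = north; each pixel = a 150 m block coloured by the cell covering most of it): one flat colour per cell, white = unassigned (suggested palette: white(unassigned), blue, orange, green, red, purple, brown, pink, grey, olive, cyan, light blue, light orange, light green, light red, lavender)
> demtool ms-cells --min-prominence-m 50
<image width="64" height="64" href="data:image/bmp;base64,Qk12CAAAAAAAAHYAAAAoAAAAQAAAAEAAAAABAAQAAAAAAAAIAAATCwAAEwsAABAAAAAAAAAA////ALR3HwAOf/8ALKAsACgn1gC9Z5QAS1aMAMJ34wB/f38AIr28AM++FwDox64AeLv/AIrfmACWmP8A1bDFADMzMzMzMzMzMzMREREREREREREREREREREREREREREREzMzMzMzMzMzMxERERERERERERERERERERERERERERERMzMzMzMzMzMzEREREREREREREREREREREREREREREREzMzMzMzMzMzERERERERERERERERERERERERERERERERMzMzMzMzMzMREREREREREREREREREREREREREREREREzMzMzMzMzMxERERERERERERERERERERERERERERERETMzMzMzMzMzERERERERERERERERERERERERERERERERMzMzMzMzMzEREREREREREREREREREREREREREREREREzMzMzMzMzERERERERERERERERERERERERERERERERERMzMzMzMzMREREREREREREREREREREREREREREREREREzMzMzMzMRERERERERERERERERERERERERERERERERETMzMzMzMRERERERERERERERERERERERERERERERERERMzMzMzMREREREREREREREREREREREREREREREREREREzMzMzMRERERERERERERERERERERERERERERERERERERMzMzMxEREREREREREREREREREREREREREREREREREREzMzMxEREREREREREREREREREREREREREREREREREREzMzMRERERERERERERERERERERERERERERERERERERERERERERERERERERERERERERERERERERERERERERERERERERERERERERERERERERERERERERERERERERERERERERERERERERERERERERERERERERERERERERERERERERERERERERERERERERERERERERERERERERERERERERERERERERERERERERERERERERERERERERERERERERERERERERERERERERERERERERERERERERERERERERERERERERERERERERERERERERERERERERERERERERERERERERERERERERERERERERERERERERERERERERERERERERERERERERERERERERERERERERERERERERERERERERERERERERERERERERERERERERERERERERERERERERERERERERERERERERERERERERERERERERERERERERERERERERERERERERERERERERERERERERERERERERERERERERERERERERERERERERERERERERERERERERERERERERERERERERERERERERERERERERERERERERERERERERERERERERERERERERERERERERERERERERERERERERERERERERERERERERERERERERERERERERERERERERERERERERERERERERERERERERERERERERERERERERERERERERERERERERERERERERERERERERERERERERERERERERERERERERERERERERERERERERERERERERERERERERERERERERERERERERERERERERERERERERESERERERERERERERERERERERERERIREREREREREREREiIREREREREREREREREREREREREREiIRIiIiIiERERIiIhERERERERERERERERERERERERESIiIiIiIiIiIiIiIiERERERERERERERERERERERERERIiIiIiIiIiIiIiIiIhEREREREREREREREREREREREREiIiIiIiIiIiIiIiIiIRERERERERERERERERERERERESIiIiIiIiIiIiIiIiIiIiIRERERERERERERERERERERIiIiIiIiIiIiIiIiIiIiIiIREREREREREREREREREREiIiIiIiIiIiIiIiIiIiIiIiERERERERERERERERERESIiIiIiIiIiIiIiIiIiIiIiIRERERERERERERERERERIiIiIiIiIiIiIiIiIiIiIiIiEREREREREREREREREREiIiIiIiIiIiIiIiIiIiIiIiIRERERERERERERERERESIiIiIiIiIiIiIiIiIiIiIiIiERERERERERERERERERIiIiIiIiIiIiIiIiIiIiIiIiIREREREREREREREREREiIiIiIiIiIiIiIiIiIiIiIiIhERERERERERERERERESIiIiIiIiIiIiIiIiIiIiIiIiERERERERERERERERERIiIiIiIiIiIiIiIiIiIiIiIiEREREREREREREREREREiIiIiIiIiIiIiIiIiIiIiIiIRERERERERERERERERESIiIiIiIiIiIiIiIiIiIiIiIRERERERERERERERERERIiIiIiIiIiIiIiIiIiIiIiIhEREREREREREREREREREiIiIiIiIiIiIiIiIiIiIiIiERERERERERERERERERESIiIiIiIiIiIiIiIiIiIiIiIRERERERERERERERERERIiIiIiIiIiIiIiIiIiIiIiIhEREREREREREREREREREiIiIiIiIiIiIiIiIiIiIiIiERERERERERERERERERESIiIiIiIiIiIiIiIiIiIiIiIRERERERERERERERERERIiIiIiIiIiIiIiIiIiIiIiIhEREREREREREREREREREiESIiIRERERERERERERERERERERERERERERERERERERERERERERERERERERERERERERERERERERERERERERER"/>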